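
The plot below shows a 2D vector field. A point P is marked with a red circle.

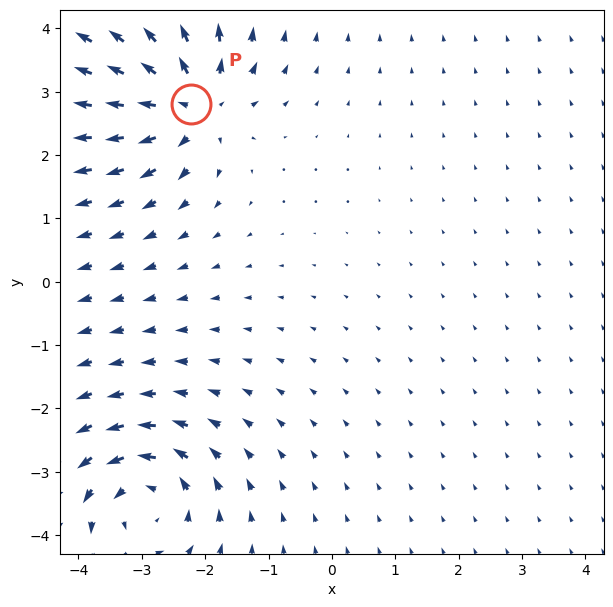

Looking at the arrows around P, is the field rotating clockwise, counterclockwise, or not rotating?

Near P at (-2.2, 2.8) the arrows show no circulation. The curl there is ≈0.

not rotating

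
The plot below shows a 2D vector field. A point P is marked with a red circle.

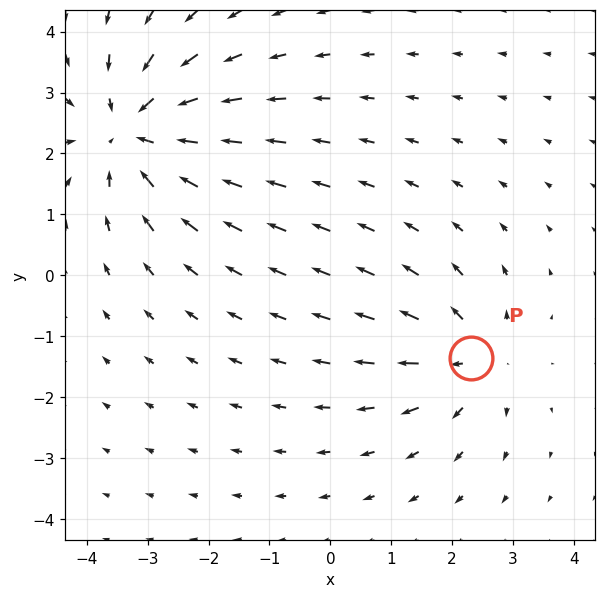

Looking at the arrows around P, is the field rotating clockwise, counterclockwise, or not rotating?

Near P at (2.3, -1.4) the arrows show no circulation. The curl there is ≈0.

not rotating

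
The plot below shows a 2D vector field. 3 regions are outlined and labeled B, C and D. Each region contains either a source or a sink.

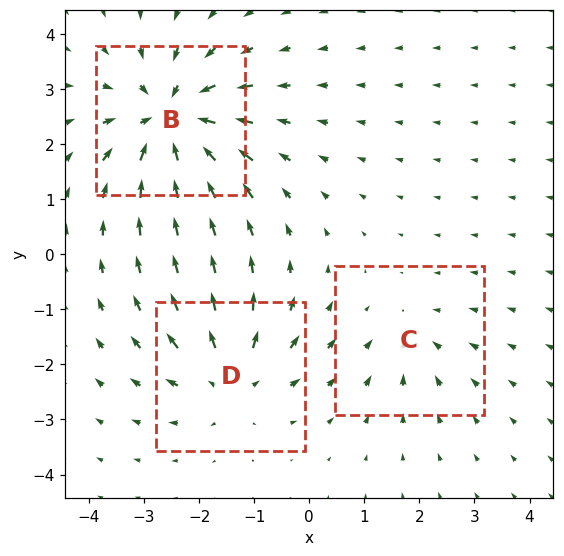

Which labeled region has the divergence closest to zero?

C

Divergence at each region's feature centre — B: about -5, C: about -2, D: about +3. Region C is closest to zero.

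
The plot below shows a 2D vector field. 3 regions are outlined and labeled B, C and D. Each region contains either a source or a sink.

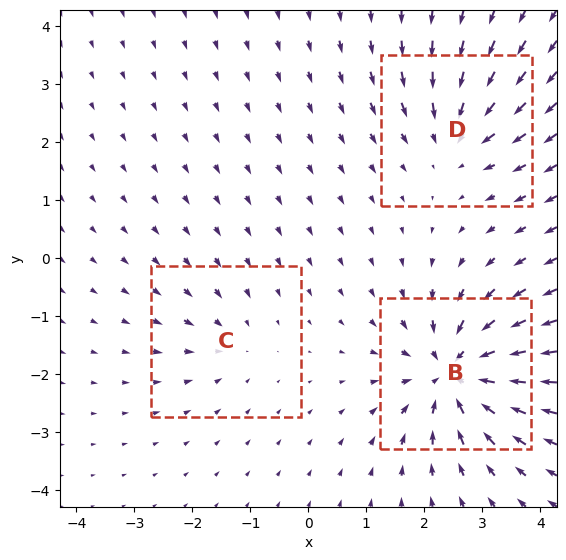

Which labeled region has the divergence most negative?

Divergence at each region's feature centre — B: about -6, C: about -2, D: about -4. Region B is most negative.

B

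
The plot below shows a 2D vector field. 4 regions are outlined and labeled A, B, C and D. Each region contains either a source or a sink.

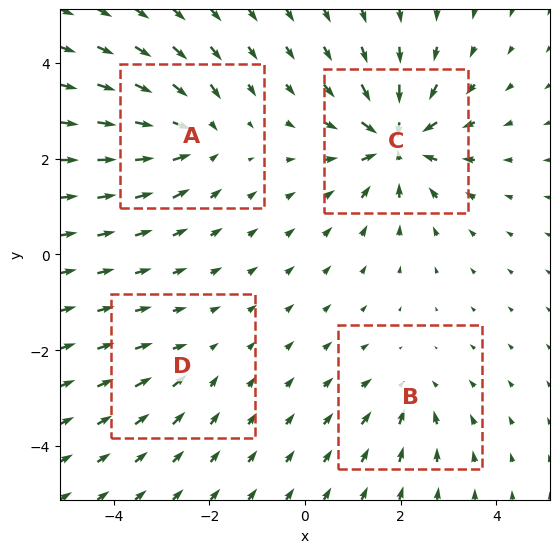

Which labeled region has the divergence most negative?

C

Divergence at each region's feature centre — A: about -5, B: about -4, C: about -8, D: about -2. Region C is most negative.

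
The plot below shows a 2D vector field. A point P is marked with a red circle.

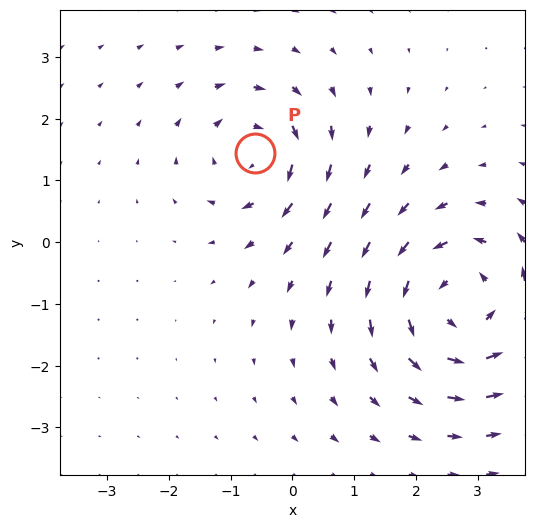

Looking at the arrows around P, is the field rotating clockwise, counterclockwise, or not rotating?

Near P at (-0.6, 1.4) the arrows circulate clockwise. The curl (z-component) there is about -4; negative curl means clockwise rotation.

clockwise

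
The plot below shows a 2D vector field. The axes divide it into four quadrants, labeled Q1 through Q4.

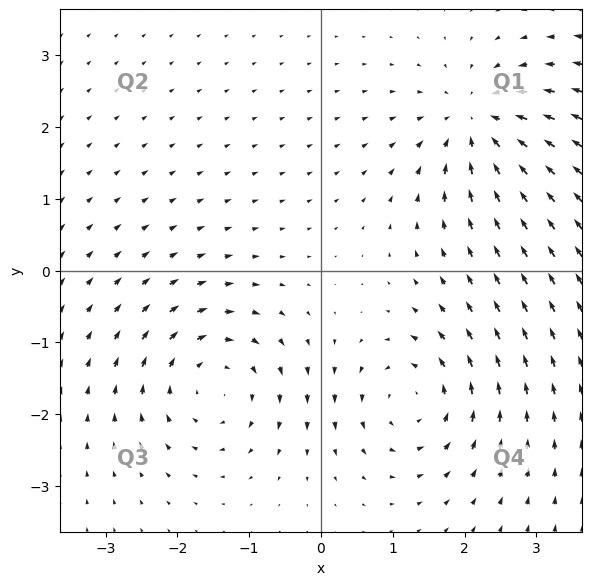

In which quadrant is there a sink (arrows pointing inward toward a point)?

Q1

The sink sits at approximately (2.2, 2.1), which lies in quadrant Q1. The divergence there is about -6, negative as expected for a sink.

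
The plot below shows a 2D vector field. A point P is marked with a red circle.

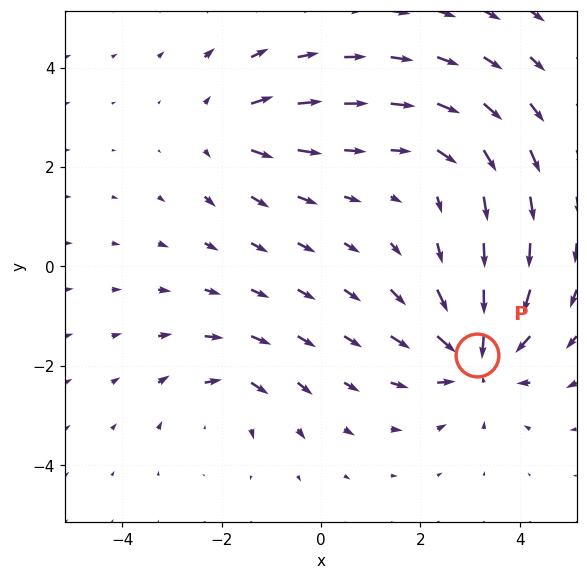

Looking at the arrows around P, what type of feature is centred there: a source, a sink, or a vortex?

sink

At P (3.1, -1.8) the arrows converge inward. Divergence about -5, curl ≈0 — negative divergence with near-zero curl is a sink.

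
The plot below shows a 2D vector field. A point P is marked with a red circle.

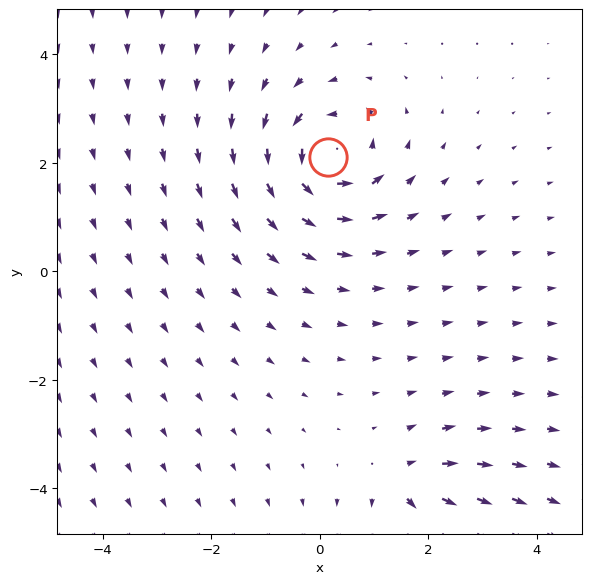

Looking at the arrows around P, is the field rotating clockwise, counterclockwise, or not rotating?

counterclockwise

Near P at (0.1, 2.1) the arrows circulate counterclockwise. The curl (z-component) there is about +5; positive curl means counterclockwise rotation.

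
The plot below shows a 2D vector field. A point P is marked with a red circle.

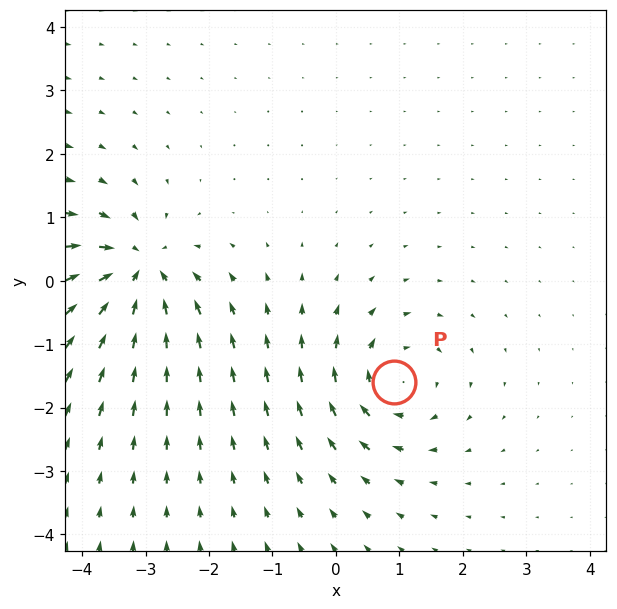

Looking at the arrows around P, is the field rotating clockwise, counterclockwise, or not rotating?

Near P at (0.9, -1.6) the arrows circulate clockwise. The curl (z-component) there is about -4; negative curl means clockwise rotation.

clockwise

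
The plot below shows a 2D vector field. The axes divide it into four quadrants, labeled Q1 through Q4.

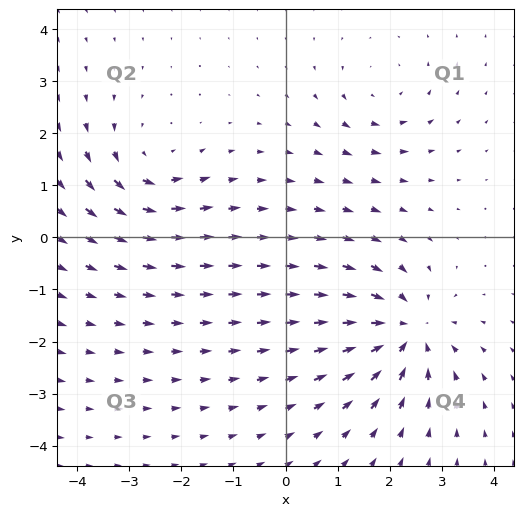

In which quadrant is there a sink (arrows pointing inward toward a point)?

Q4

The sink sits at approximately (2.3, -1.8), which lies in quadrant Q4. The divergence there is about -5, negative as expected for a sink.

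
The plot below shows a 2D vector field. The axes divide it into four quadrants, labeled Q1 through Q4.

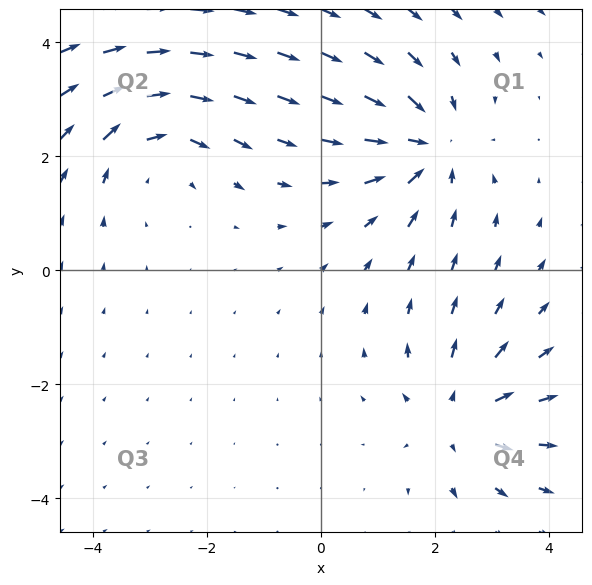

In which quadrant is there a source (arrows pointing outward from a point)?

Q4

The source sits at approximately (2.4, -2.6), which lies in quadrant Q4. The divergence there is about +4, positive as expected for a source.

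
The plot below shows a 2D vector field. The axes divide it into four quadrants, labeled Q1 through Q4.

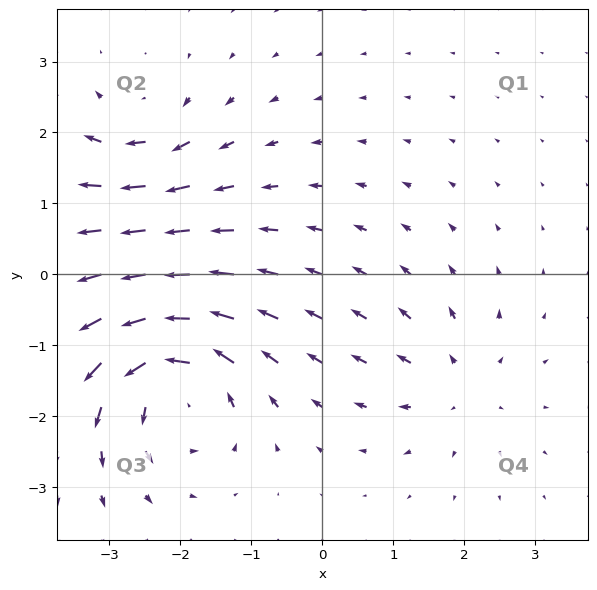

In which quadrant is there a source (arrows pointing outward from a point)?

Q4

The source sits at approximately (1.9, -1.5), which lies in quadrant Q4. The divergence there is about +3, positive as expected for a source.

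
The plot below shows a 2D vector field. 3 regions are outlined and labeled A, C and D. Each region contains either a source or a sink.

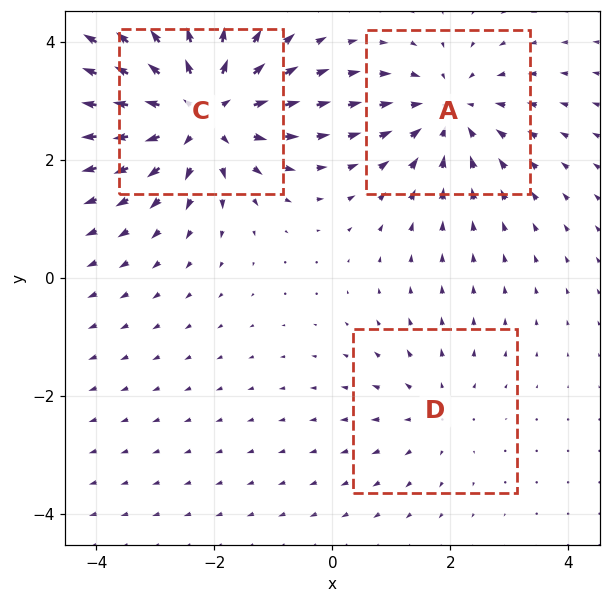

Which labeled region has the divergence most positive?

Divergence at each region's feature centre — A: about -3, C: about +5, D: about +2. Region C is most positive.

C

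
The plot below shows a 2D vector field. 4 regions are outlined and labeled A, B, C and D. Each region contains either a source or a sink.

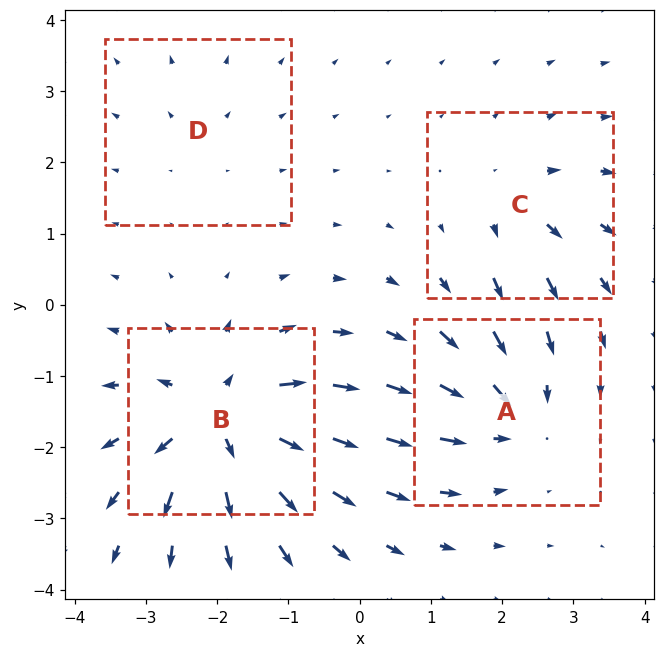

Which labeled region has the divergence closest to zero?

D

Divergence at each region's feature centre — A: about -5, B: about +8, C: about +4, D: about +2. Region D is closest to zero.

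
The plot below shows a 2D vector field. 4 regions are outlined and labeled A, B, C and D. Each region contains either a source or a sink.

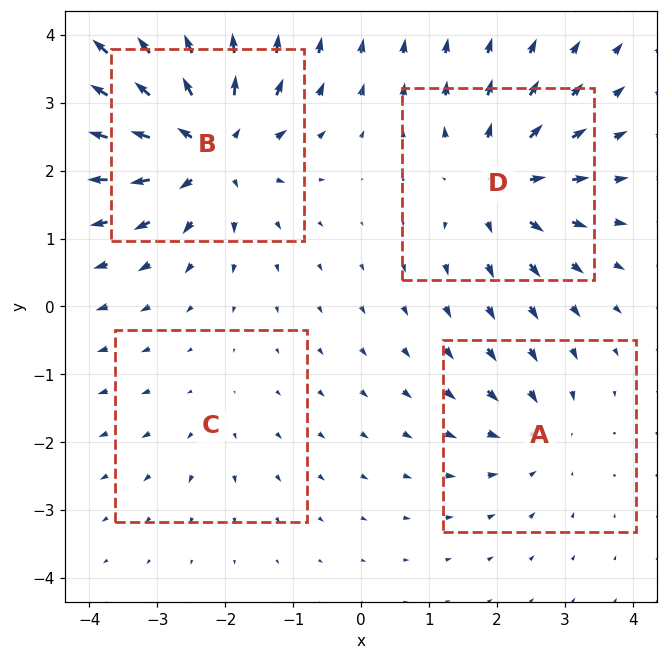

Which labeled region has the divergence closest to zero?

Divergence at each region's feature centre — A: about -4, B: about +8, C: about +2, D: about +5. Region C is closest to zero.

C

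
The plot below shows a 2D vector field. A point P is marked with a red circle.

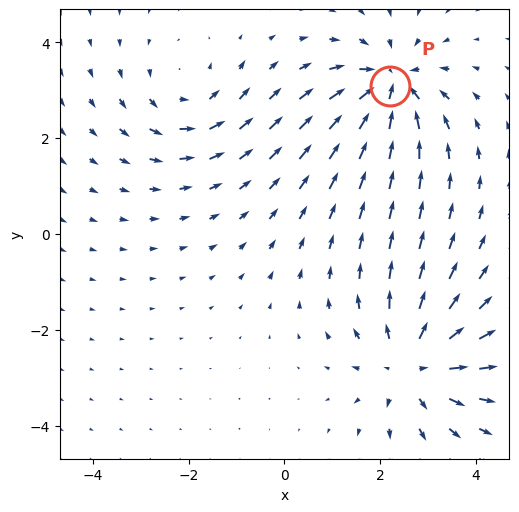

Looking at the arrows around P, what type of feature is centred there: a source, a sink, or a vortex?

At P (2.2, 3.1) the arrows converge inward. Divergence about -4, curl ≈0 — negative divergence with near-zero curl is a sink.

sink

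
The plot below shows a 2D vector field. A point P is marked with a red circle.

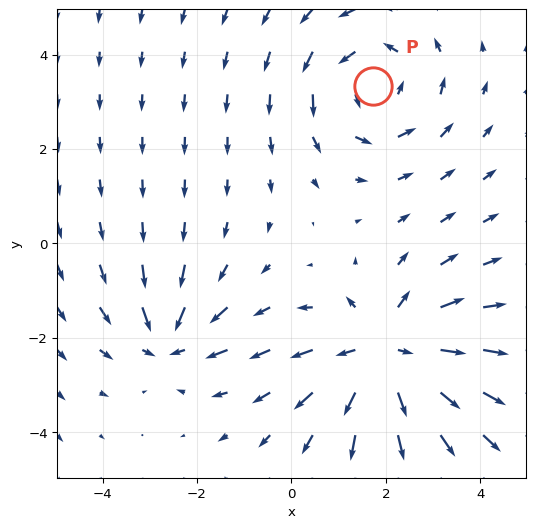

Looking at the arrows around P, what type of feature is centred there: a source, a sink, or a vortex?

vortex

At P (1.7, 3.3) the arrows circulate counterclockwise. Divergence ≈0, curl about +3 — near-zero divergence with nonzero curl is a vortex.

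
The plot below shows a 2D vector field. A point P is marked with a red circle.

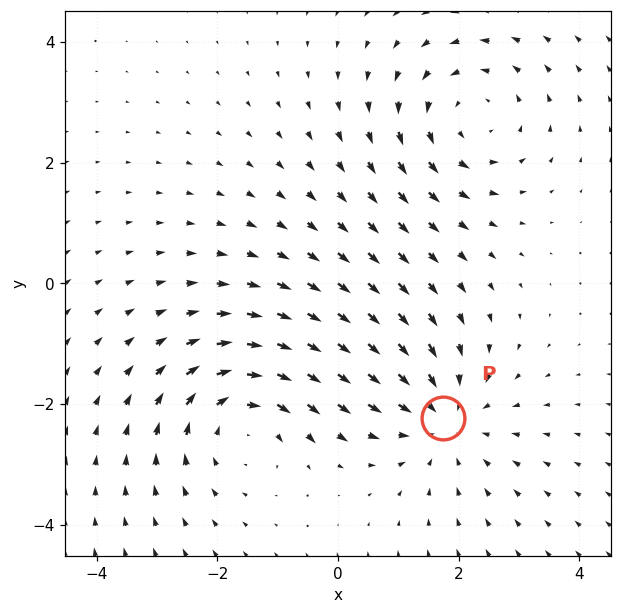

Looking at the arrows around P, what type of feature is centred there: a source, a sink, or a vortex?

sink

At P (1.7, -2.2) the arrows converge inward. Divergence about -2, curl ≈0 — negative divergence with near-zero curl is a sink.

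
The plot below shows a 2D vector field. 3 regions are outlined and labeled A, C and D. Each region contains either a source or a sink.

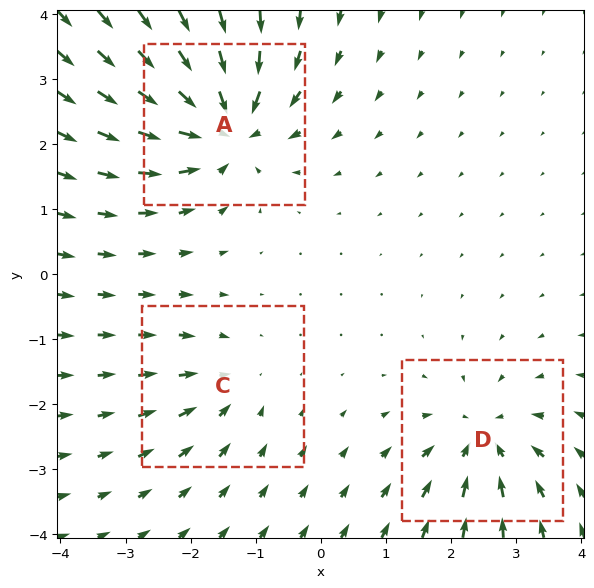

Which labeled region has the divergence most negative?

A

Divergence at each region's feature centre — A: about -6, C: about -3, D: about -4. Region A is most negative.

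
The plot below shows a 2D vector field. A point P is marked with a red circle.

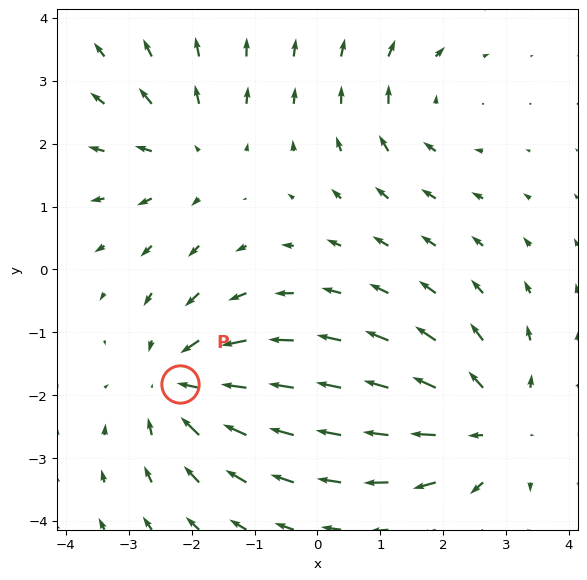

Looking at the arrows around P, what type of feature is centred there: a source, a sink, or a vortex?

sink

At P (-2.2, -1.8) the arrows converge inward. Divergence about -4, curl ≈0 — negative divergence with near-zero curl is a sink.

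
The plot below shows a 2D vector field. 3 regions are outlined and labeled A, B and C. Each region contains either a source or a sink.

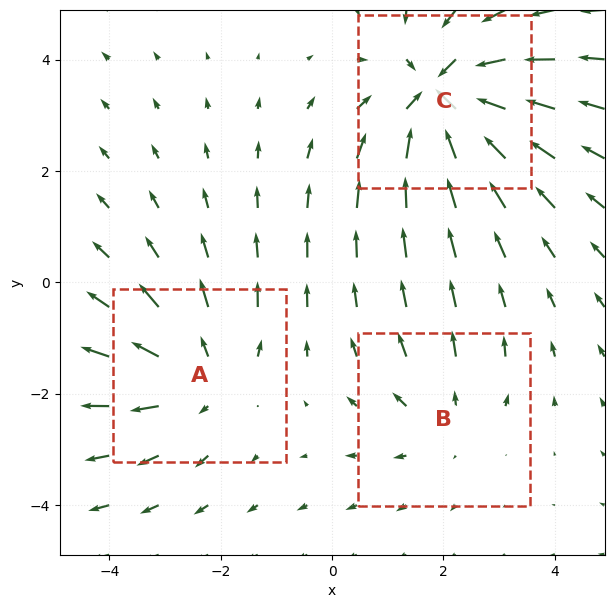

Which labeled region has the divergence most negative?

Divergence at each region's feature centre — A: about +3, B: about +2, C: about -4. Region C is most negative.

C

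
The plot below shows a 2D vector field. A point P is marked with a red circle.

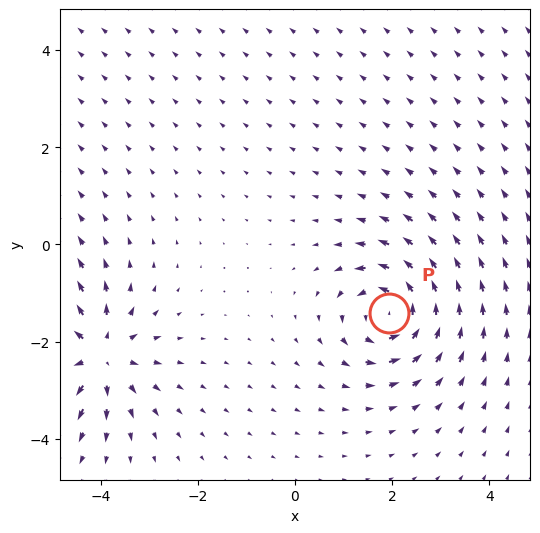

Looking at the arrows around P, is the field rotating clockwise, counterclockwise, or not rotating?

Near P at (1.9, -1.4) the arrows circulate counterclockwise. The curl (z-component) there is about +6; positive curl means counterclockwise rotation.

counterclockwise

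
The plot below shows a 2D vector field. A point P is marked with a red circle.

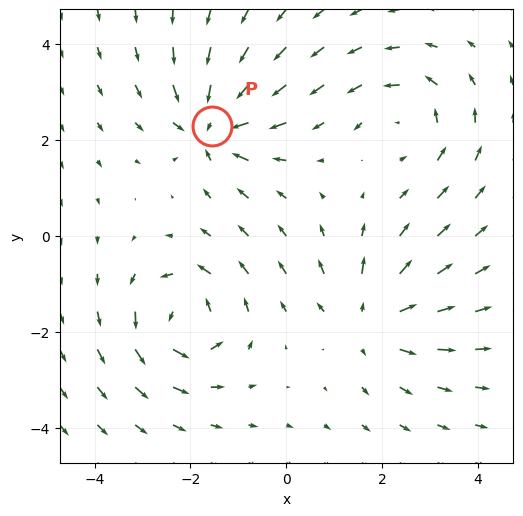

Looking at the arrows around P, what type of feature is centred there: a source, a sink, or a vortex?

At P (-1.5, 2.3) the arrows converge inward. Divergence about -6, curl ≈0 — negative divergence with near-zero curl is a sink.

sink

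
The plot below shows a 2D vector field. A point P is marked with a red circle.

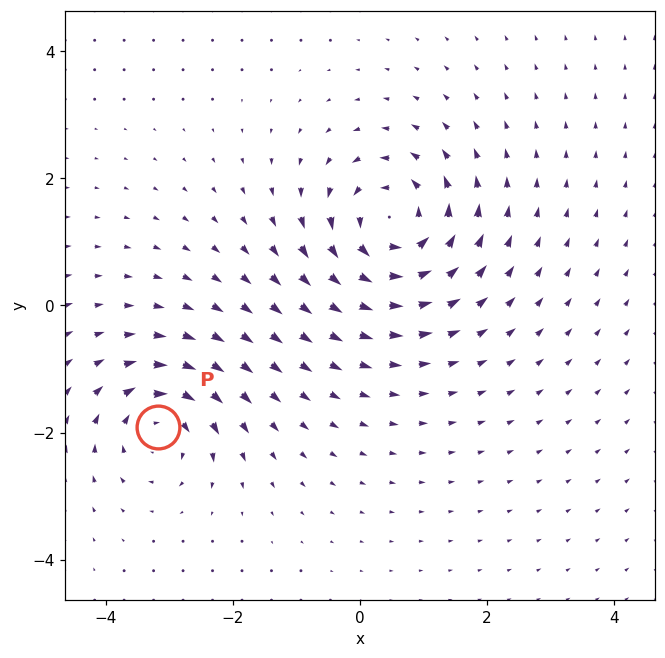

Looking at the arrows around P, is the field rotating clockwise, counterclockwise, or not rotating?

Near P at (-3.2, -1.9) the arrows circulate clockwise. The curl (z-component) there is about -4; negative curl means clockwise rotation.

clockwise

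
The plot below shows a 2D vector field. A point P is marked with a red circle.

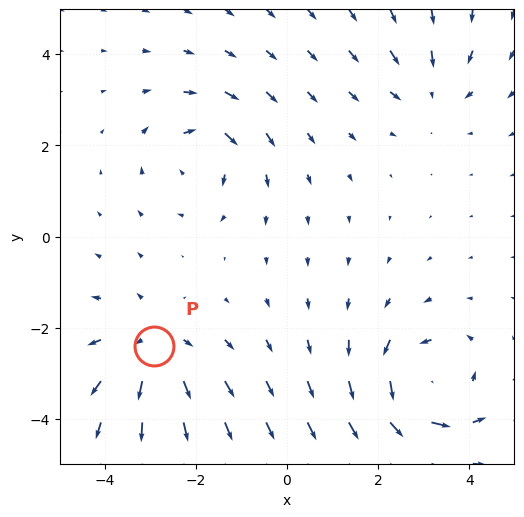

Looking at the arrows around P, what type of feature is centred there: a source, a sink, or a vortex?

source

At P (-2.9, -2.4) the arrows spread outward. Divergence about +3, curl ≈0 — positive divergence with near-zero curl is a source.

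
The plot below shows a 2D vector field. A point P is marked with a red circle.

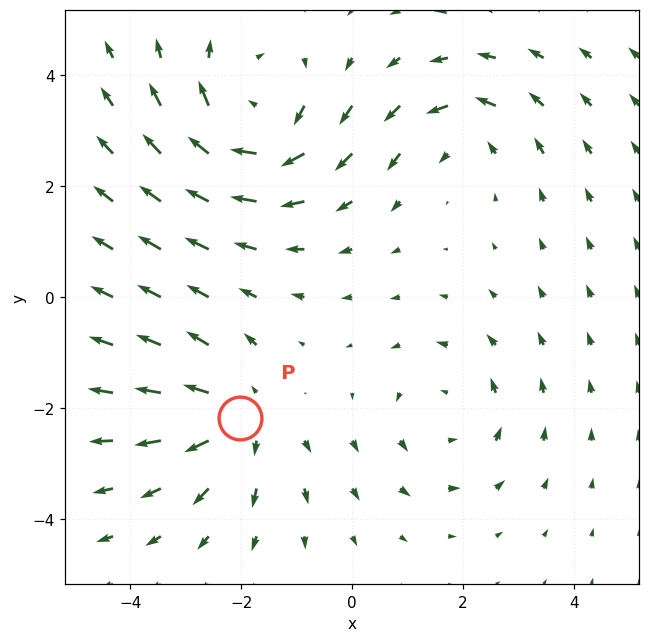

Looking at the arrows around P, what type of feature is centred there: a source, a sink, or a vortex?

source

At P (-2.0, -2.2) the arrows spread outward. Divergence about +4, curl ≈0 — positive divergence with near-zero curl is a source.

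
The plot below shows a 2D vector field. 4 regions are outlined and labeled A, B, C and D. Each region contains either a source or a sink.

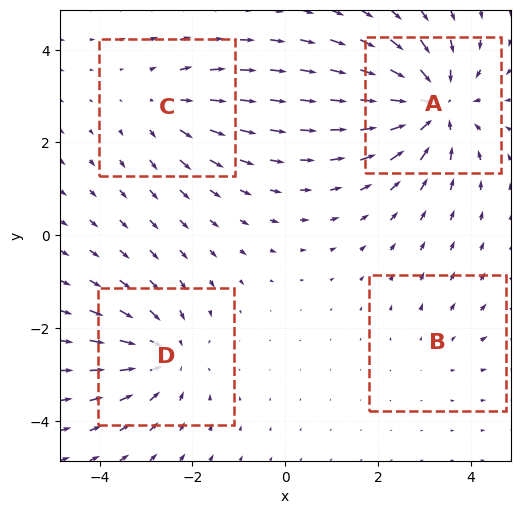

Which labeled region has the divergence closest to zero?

B

Divergence at each region's feature centre — A: about -6, B: about +2, C: about +3, D: about -4. Region B is closest to zero.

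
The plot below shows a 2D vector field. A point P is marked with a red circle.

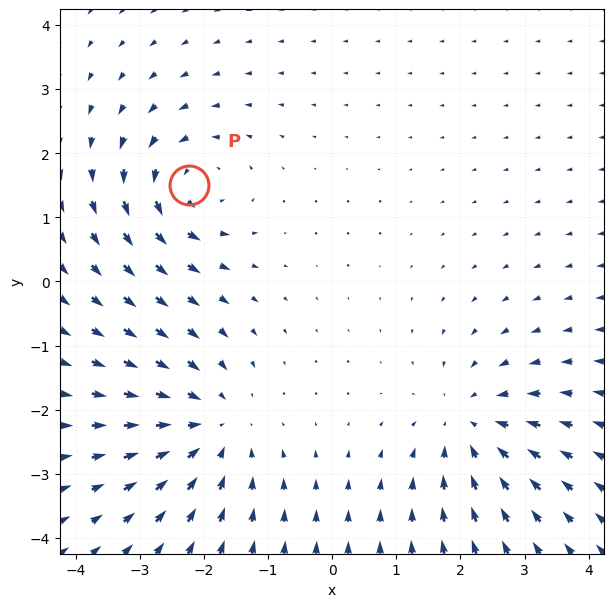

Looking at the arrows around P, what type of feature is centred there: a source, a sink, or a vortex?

At P (-2.2, 1.5) the arrows circulate counterclockwise. Divergence ≈0, curl about +4 — near-zero divergence with nonzero curl is a vortex.

vortex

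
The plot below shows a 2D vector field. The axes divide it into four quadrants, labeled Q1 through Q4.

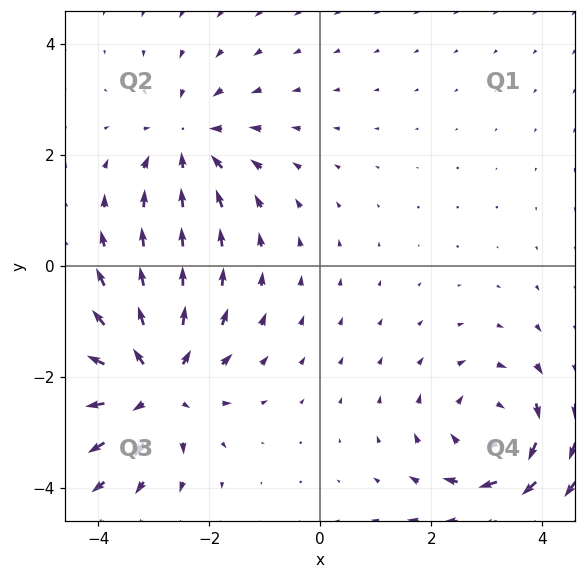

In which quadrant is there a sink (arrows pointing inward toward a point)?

Q2

The sink sits at approximately (-2.4, 2.2), which lies in quadrant Q2. The divergence there is about -3, negative as expected for a sink.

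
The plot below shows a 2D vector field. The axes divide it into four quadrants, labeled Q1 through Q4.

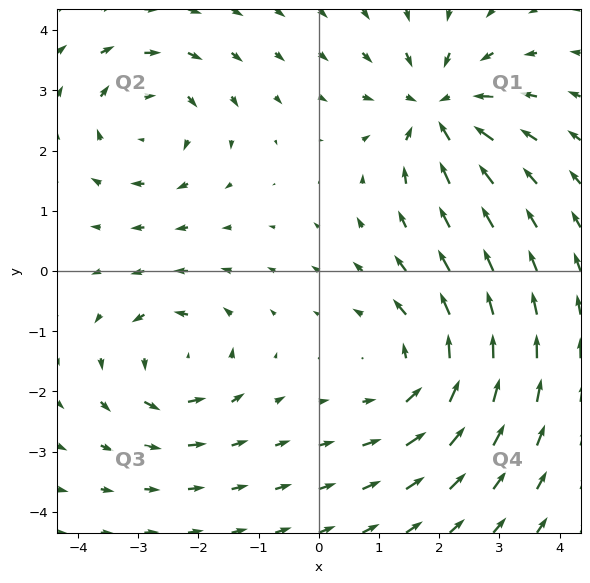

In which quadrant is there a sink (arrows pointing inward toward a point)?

The sink sits at approximately (2.0, 2.7), which lies in quadrant Q1. The divergence there is about -5, negative as expected for a sink.

Q1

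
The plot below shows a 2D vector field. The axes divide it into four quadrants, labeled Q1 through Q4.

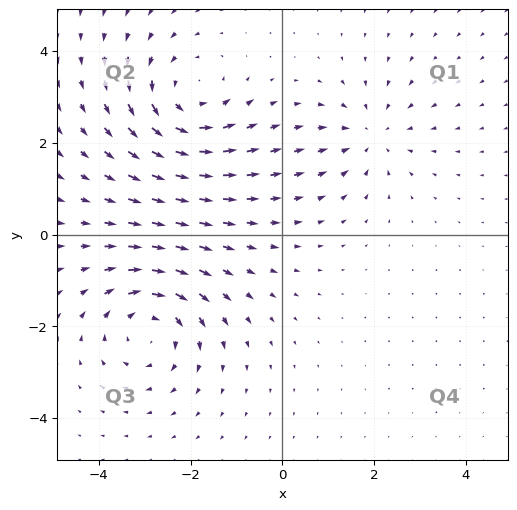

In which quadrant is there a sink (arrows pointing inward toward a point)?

Q1

The sink sits at approximately (1.9, 2.2), which lies in quadrant Q1. The divergence there is about -3, negative as expected for a sink.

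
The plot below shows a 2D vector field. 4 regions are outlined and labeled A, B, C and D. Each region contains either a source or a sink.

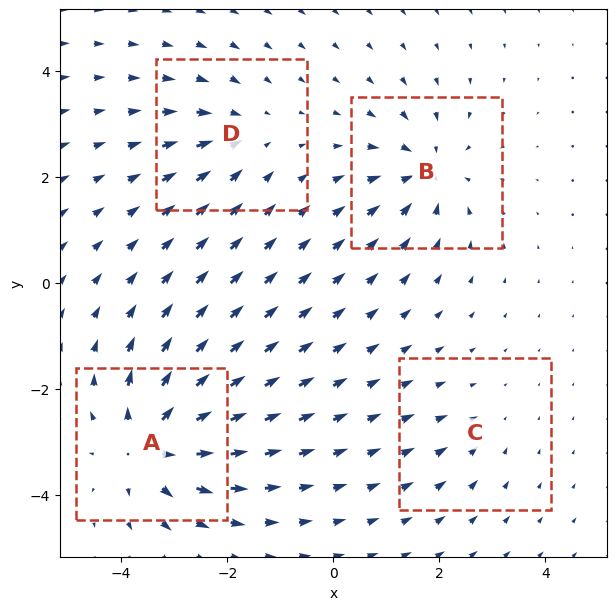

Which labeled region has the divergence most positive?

Divergence at each region's feature centre — A: about +7, B: about -5, C: about -2, D: about -4. Region A is most positive.

A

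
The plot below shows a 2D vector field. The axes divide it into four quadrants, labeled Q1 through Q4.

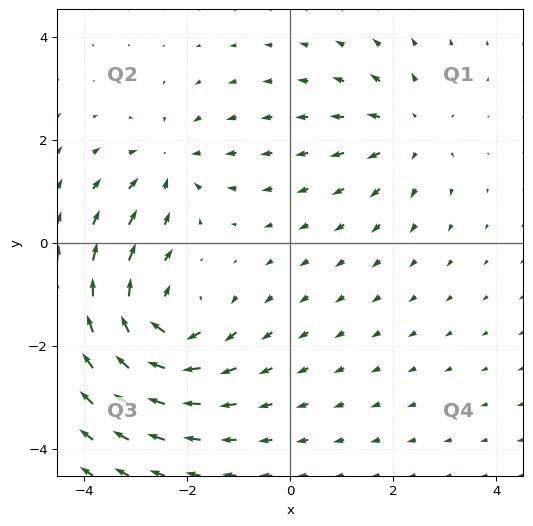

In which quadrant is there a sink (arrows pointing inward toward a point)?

Q2

The sink sits at approximately (-2.3, 1.5), which lies in quadrant Q2. The divergence there is about -3, negative as expected for a sink.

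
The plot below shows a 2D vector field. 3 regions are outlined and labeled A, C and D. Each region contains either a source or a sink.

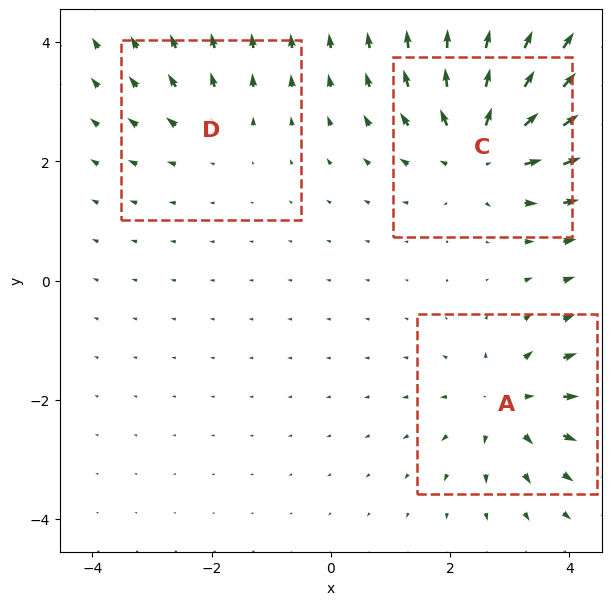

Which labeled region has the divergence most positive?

Divergence at each region's feature centre — A: about +3, C: about +5, D: about +2. Region C is most positive.

C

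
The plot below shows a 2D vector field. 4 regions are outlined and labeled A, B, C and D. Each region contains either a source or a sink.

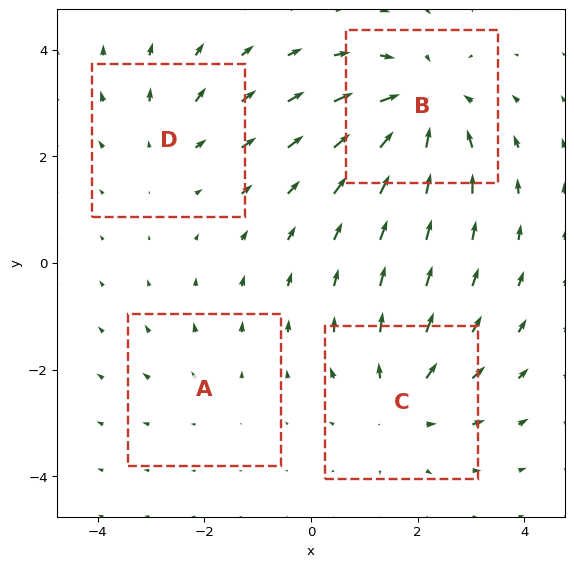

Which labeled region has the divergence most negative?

B

Divergence at each region's feature centre — A: about +2, B: about -6, C: about +4, D: about +3. Region B is most negative.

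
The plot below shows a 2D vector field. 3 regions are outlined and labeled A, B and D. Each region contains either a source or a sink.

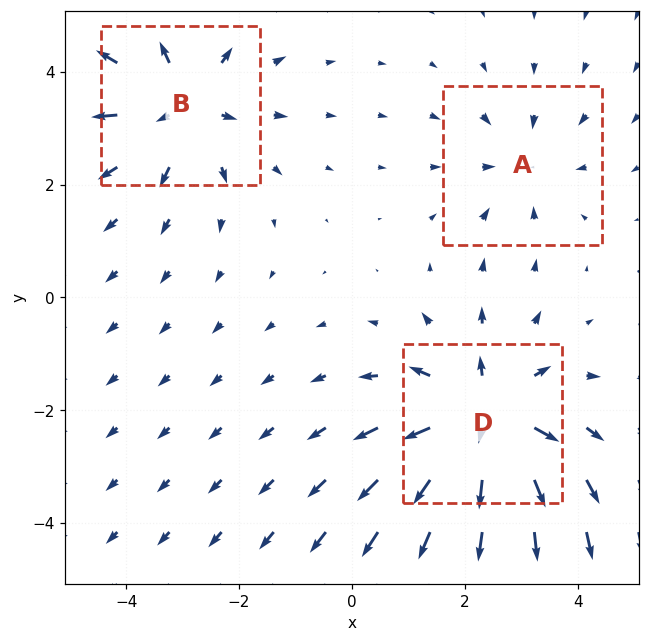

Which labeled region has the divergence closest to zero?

A

Divergence at each region's feature centre — A: about -2, B: about +4, D: about +5. Region A is closest to zero.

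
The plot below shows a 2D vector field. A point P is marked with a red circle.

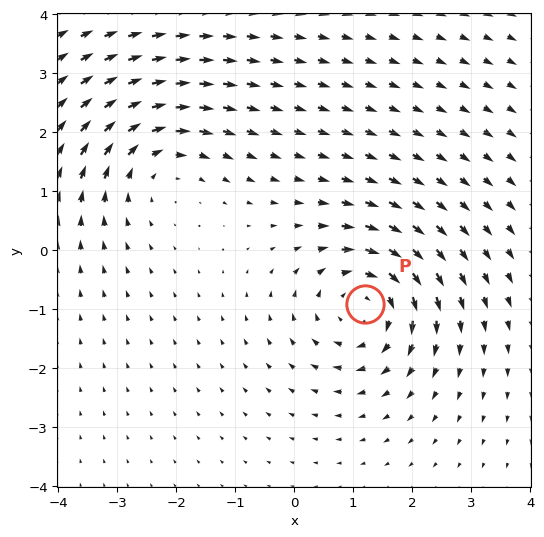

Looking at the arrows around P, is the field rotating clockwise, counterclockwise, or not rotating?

clockwise

Near P at (1.2, -0.9) the arrows circulate clockwise. The curl (z-component) there is about -5; negative curl means clockwise rotation.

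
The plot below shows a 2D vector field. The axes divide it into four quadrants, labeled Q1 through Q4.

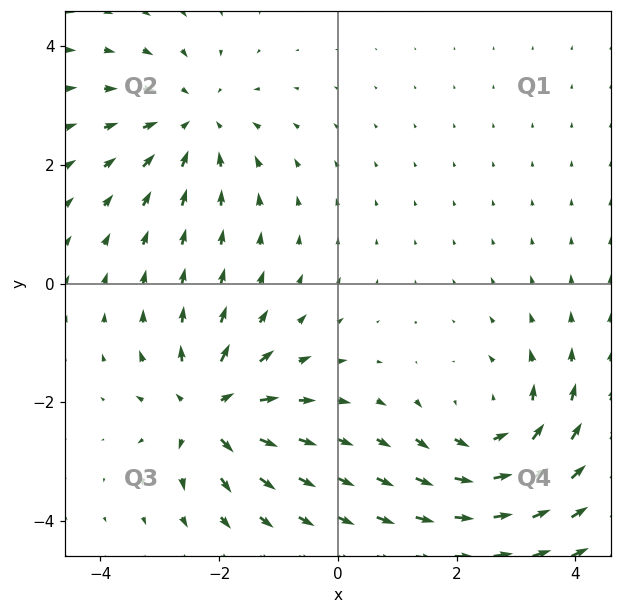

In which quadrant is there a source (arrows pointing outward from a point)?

Q3

The source sits at approximately (-2.2, -2.1), which lies in quadrant Q3. The divergence there is about +4, positive as expected for a source.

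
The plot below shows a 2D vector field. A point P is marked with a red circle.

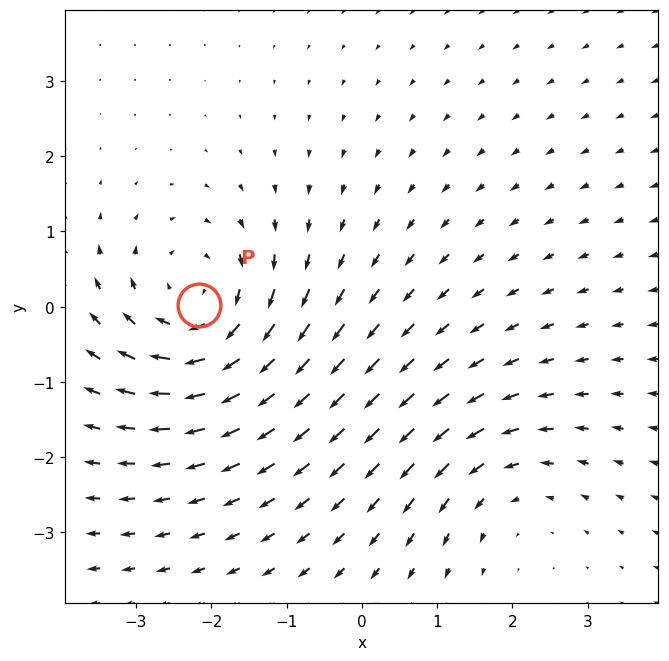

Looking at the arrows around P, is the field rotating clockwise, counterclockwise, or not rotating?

Near P at (-2.2, 0.0) the arrows circulate clockwise. The curl (z-component) there is about -5; negative curl means clockwise rotation.

clockwise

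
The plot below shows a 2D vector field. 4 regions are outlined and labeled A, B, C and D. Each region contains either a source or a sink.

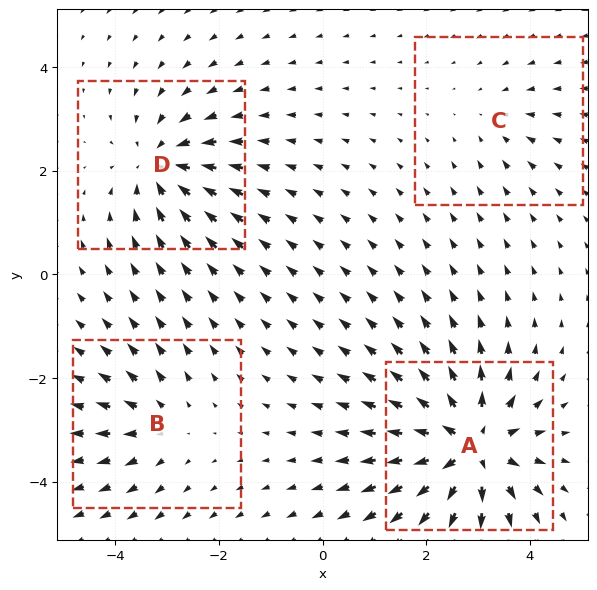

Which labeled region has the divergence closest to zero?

Divergence at each region's feature centre — A: about +8, B: about +4, C: about -2, D: about -5. Region C is closest to zero.

C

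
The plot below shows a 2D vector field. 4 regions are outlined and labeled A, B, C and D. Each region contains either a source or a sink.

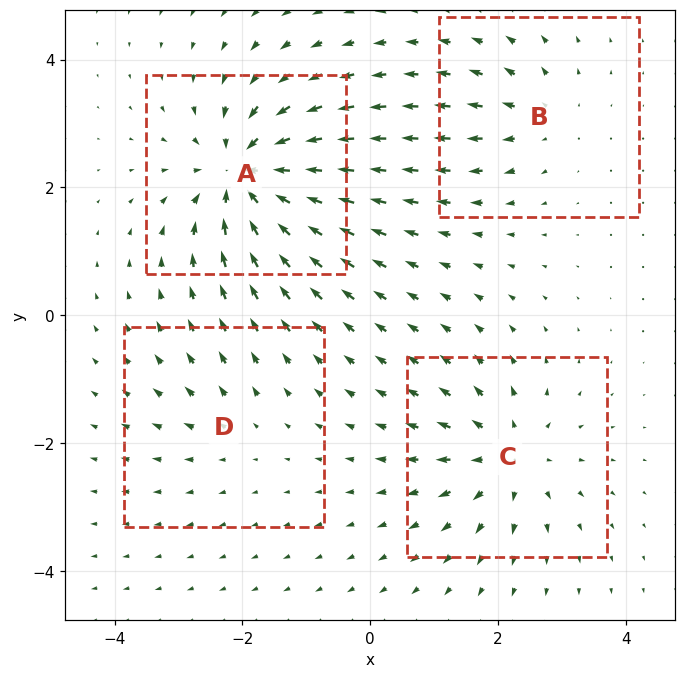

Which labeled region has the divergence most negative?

Divergence at each region's feature centre — A: about -8, B: about +4, C: about +5, D: about +2. Region A is most negative.

A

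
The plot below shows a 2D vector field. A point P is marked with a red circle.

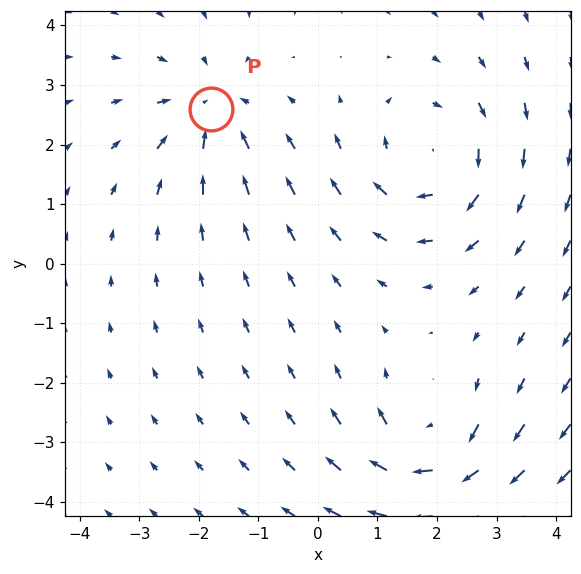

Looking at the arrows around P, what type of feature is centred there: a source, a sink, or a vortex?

At P (-1.8, 2.6) the arrows converge inward. Divergence about -3, curl ≈0 — negative divergence with near-zero curl is a sink.

sink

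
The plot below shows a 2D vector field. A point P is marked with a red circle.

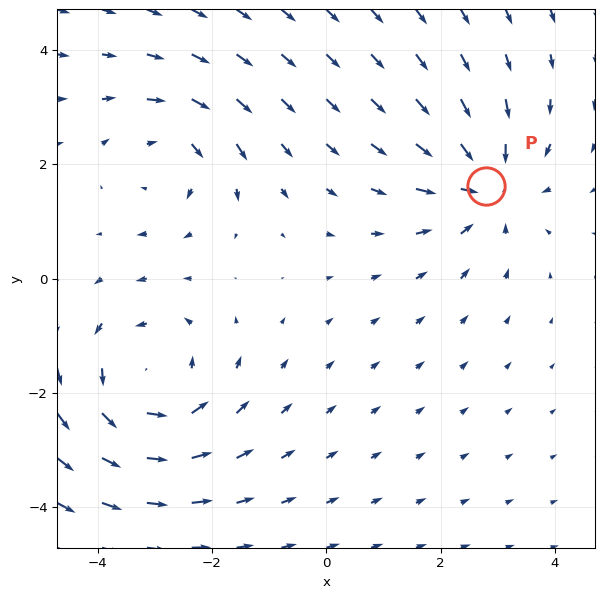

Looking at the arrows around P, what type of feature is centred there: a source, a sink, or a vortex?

sink

At P (2.8, 1.6) the arrows converge inward. Divergence about -3, curl ≈0 — negative divergence with near-zero curl is a sink.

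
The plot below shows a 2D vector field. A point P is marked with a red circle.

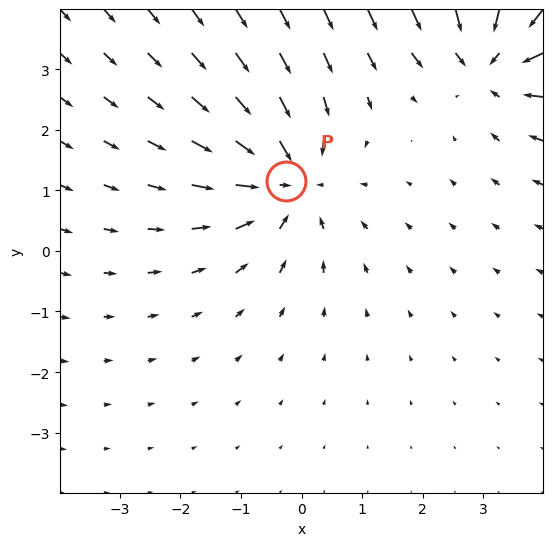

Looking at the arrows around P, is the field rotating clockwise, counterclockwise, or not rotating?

Near P at (-0.3, 1.2) the arrows show no circulation. The curl there is ≈0.

not rotating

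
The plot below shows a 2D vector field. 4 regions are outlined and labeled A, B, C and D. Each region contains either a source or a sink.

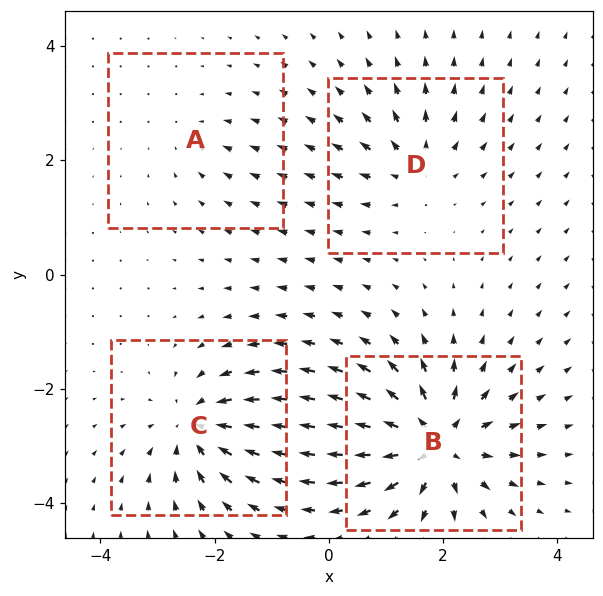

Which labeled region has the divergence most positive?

Divergence at each region's feature centre — A: about -2, B: about +8, C: about -6, D: about +4. Region B is most positive.

B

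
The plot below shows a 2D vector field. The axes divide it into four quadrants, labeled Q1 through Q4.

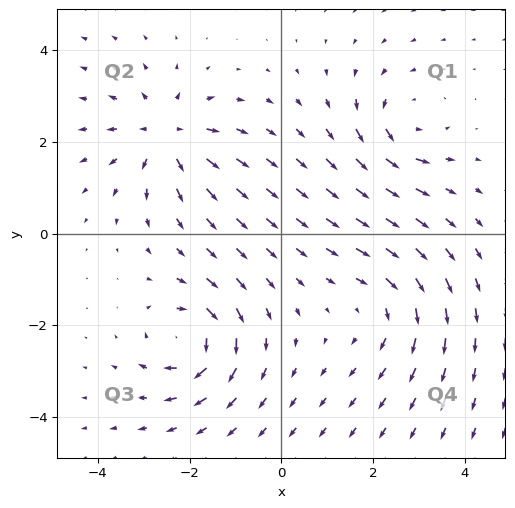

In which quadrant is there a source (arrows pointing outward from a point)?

Q2

The source sits at approximately (-2.5, 2.1), which lies in quadrant Q2. The divergence there is about +4, positive as expected for a source.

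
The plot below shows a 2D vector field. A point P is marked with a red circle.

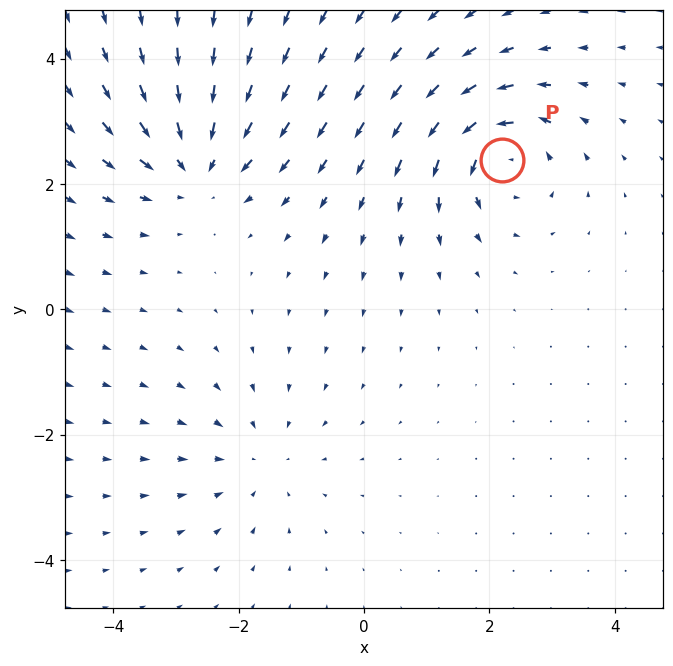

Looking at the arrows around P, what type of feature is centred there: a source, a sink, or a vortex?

vortex

At P (2.2, 2.4) the arrows circulate counterclockwise. Divergence ≈0, curl about +5 — near-zero divergence with nonzero curl is a vortex.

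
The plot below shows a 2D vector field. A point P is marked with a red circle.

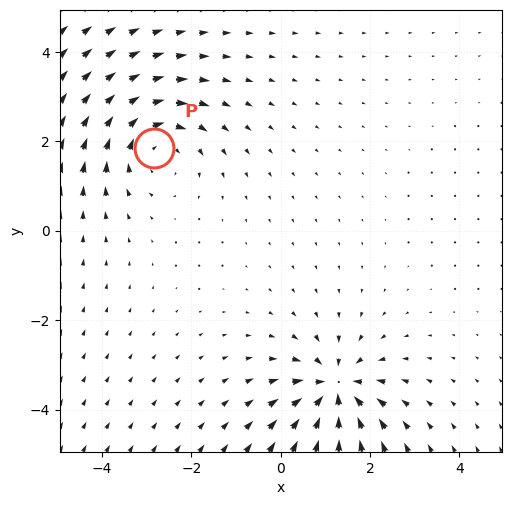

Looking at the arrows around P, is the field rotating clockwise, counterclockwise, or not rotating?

Near P at (-2.8, 1.9) the arrows circulate clockwise. The curl (z-component) there is about -4; negative curl means clockwise rotation.

clockwise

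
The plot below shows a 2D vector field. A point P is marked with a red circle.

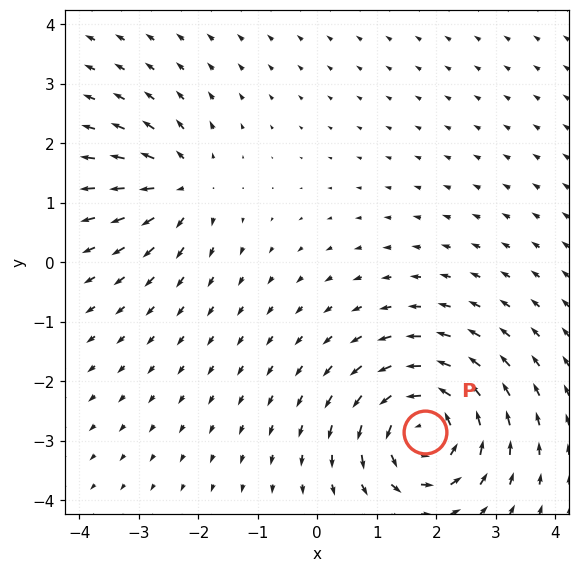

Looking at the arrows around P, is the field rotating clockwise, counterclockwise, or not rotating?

counterclockwise

Near P at (1.8, -2.8) the arrows circulate counterclockwise. The curl (z-component) there is about +6; positive curl means counterclockwise rotation.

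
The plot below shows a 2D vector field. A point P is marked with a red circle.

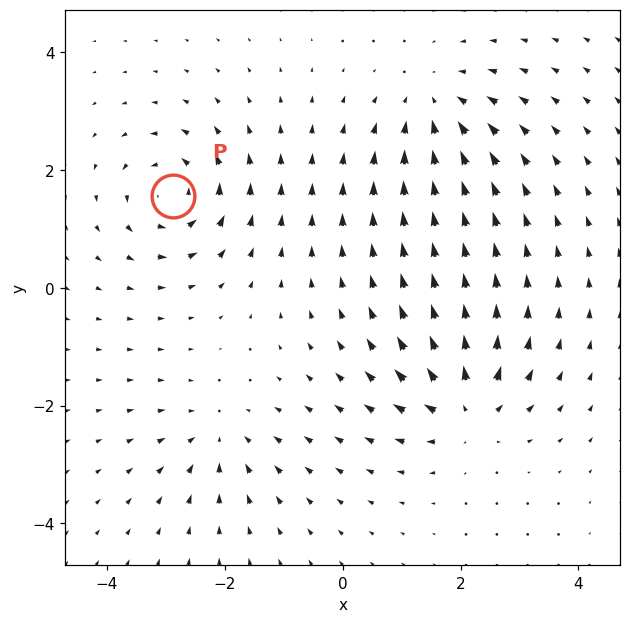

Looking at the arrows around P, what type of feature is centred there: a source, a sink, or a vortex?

vortex

At P (-2.9, 1.6) the arrows circulate counterclockwise. Divergence ≈0, curl about +6 — near-zero divergence with nonzero curl is a vortex.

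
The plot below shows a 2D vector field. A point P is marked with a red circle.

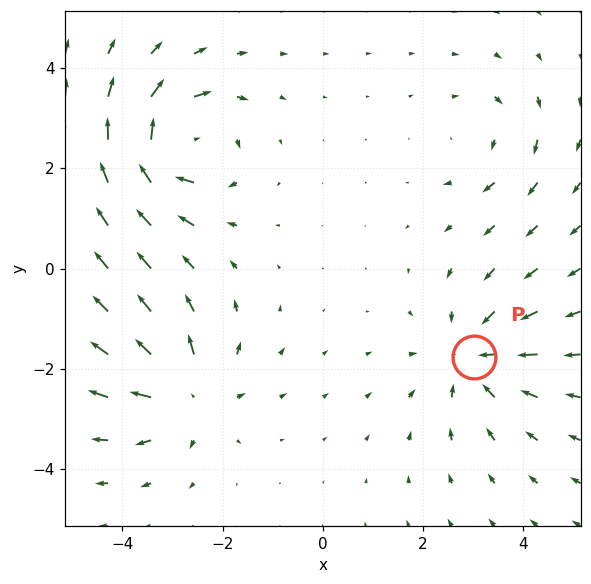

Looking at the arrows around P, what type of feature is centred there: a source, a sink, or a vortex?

At P (3.0, -1.8) the arrows converge inward. Divergence about -4, curl ≈0 — negative divergence with near-zero curl is a sink.

sink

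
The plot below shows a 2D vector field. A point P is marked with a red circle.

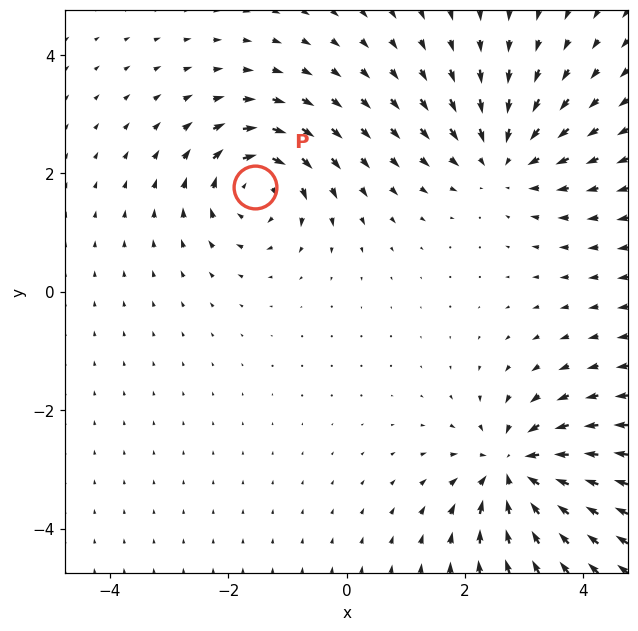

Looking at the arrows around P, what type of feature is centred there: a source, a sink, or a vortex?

vortex

At P (-1.5, 1.8) the arrows circulate clockwise. Divergence ≈0, curl about -6 — near-zero divergence with nonzero curl is a vortex.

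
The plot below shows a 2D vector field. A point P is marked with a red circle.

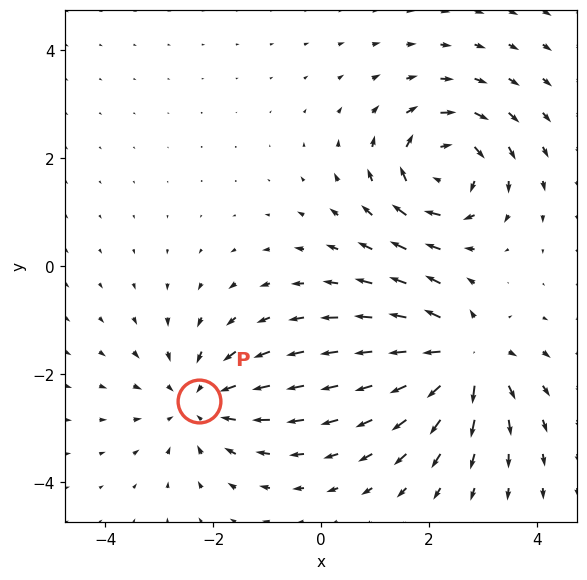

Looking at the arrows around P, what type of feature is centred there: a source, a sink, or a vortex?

At P (-2.3, -2.5) the arrows converge inward. Divergence about -4, curl ≈0 — negative divergence with near-zero curl is a sink.

sink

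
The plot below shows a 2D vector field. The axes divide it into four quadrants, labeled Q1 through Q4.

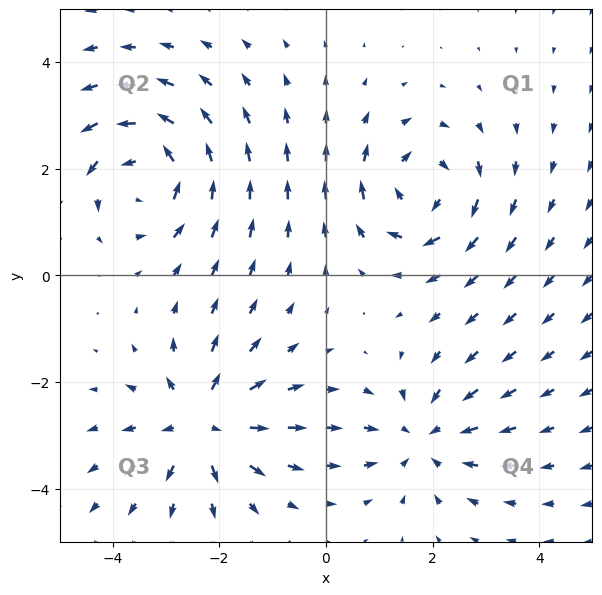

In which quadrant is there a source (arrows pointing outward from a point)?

Q3

The source sits at approximately (-2.3, -2.8), which lies in quadrant Q3. The divergence there is about +4, positive as expected for a source.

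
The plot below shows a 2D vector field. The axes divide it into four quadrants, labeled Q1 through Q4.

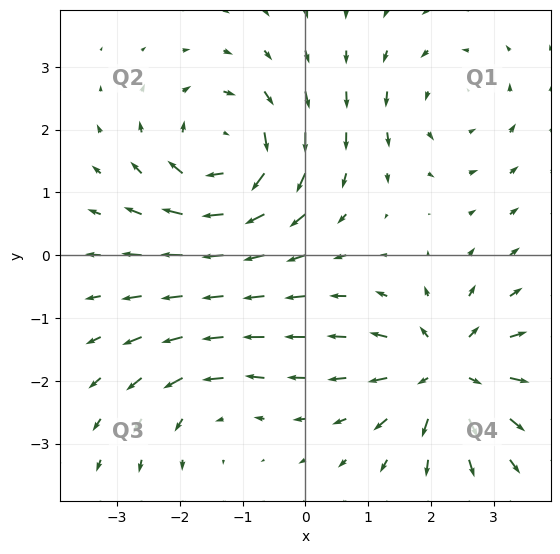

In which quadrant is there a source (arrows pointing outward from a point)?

Q4

The source sits at approximately (2.3, -1.9), which lies in quadrant Q4. The divergence there is about +5, positive as expected for a source.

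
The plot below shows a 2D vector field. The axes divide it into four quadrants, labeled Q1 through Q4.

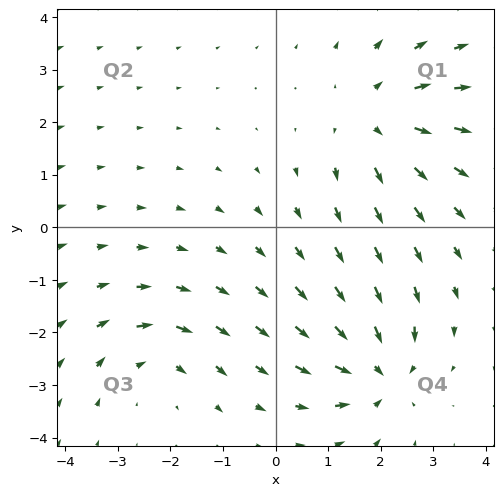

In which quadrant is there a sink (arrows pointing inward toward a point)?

Q4

The sink sits at approximately (2.0, -2.8), which lies in quadrant Q4. The divergence there is about -4, negative as expected for a sink.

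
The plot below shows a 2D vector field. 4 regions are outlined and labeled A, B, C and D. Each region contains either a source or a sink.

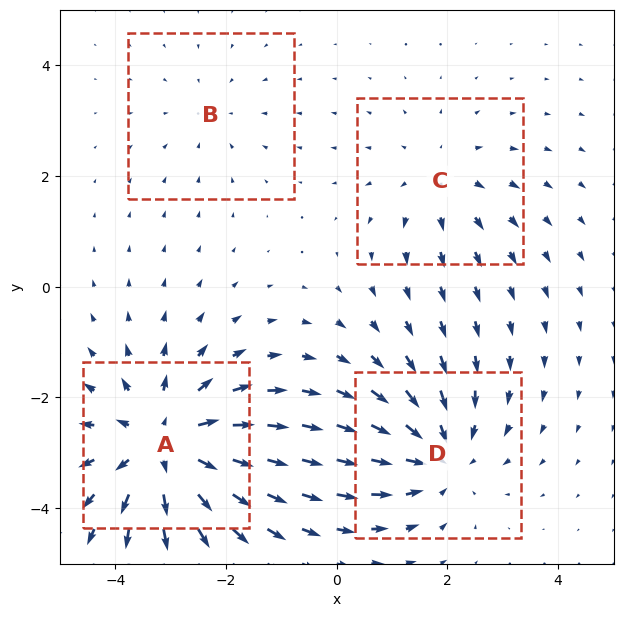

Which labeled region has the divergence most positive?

Divergence at each region's feature centre — A: about +6, B: about -2, C: about +3, D: about -4. Region A is most positive.

A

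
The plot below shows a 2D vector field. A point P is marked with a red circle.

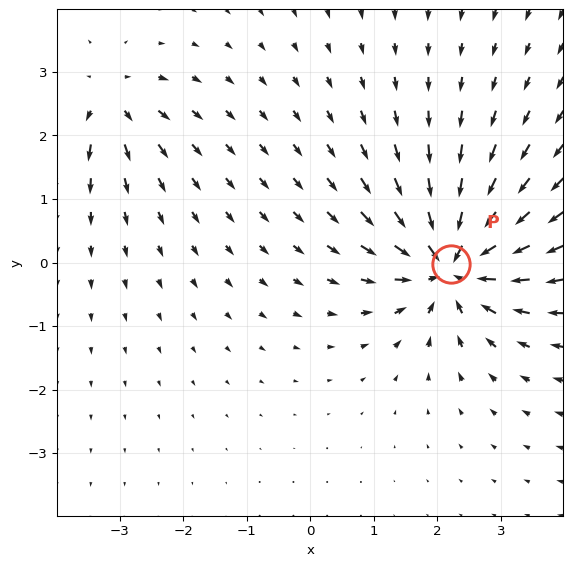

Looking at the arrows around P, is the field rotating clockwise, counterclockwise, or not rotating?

not rotating

Near P at (2.2, -0.0) the arrows show no circulation. The curl there is ≈0.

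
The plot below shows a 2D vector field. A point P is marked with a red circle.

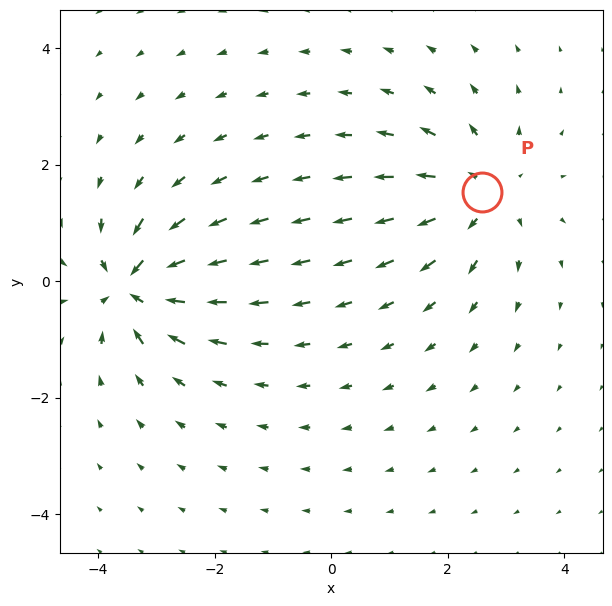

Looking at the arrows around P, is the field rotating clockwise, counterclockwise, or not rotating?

not rotating

Near P at (2.6, 1.5) the arrows show no circulation. The curl there is ≈0.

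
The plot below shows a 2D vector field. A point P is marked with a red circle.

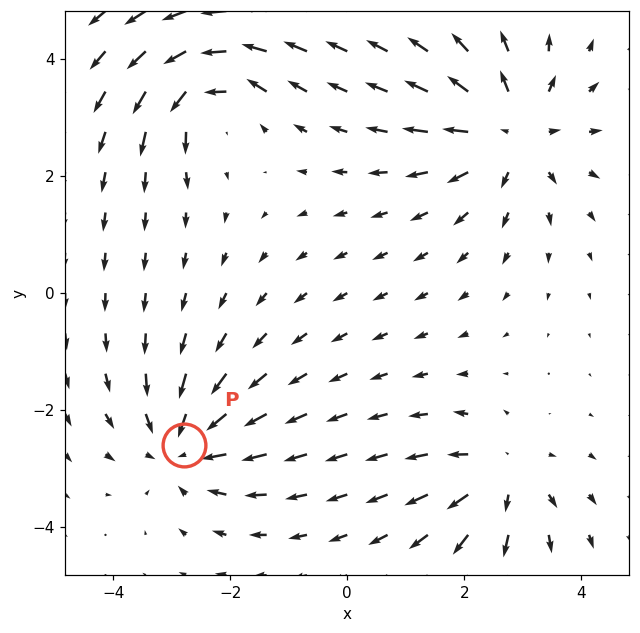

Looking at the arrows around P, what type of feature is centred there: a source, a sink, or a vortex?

At P (-2.8, -2.6) the arrows converge inward. Divergence about -5, curl ≈0 — negative divergence with near-zero curl is a sink.

sink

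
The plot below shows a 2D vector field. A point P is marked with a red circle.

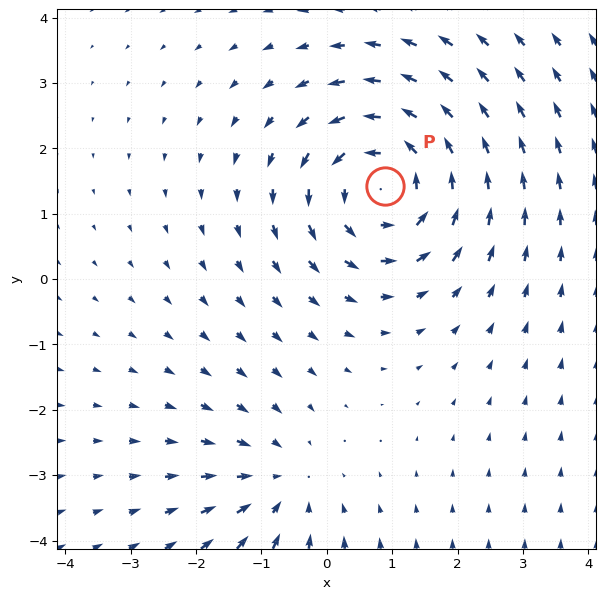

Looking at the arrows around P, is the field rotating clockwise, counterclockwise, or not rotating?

counterclockwise

Near P at (0.9, 1.4) the arrows circulate counterclockwise. The curl (z-component) there is about +4; positive curl means counterclockwise rotation.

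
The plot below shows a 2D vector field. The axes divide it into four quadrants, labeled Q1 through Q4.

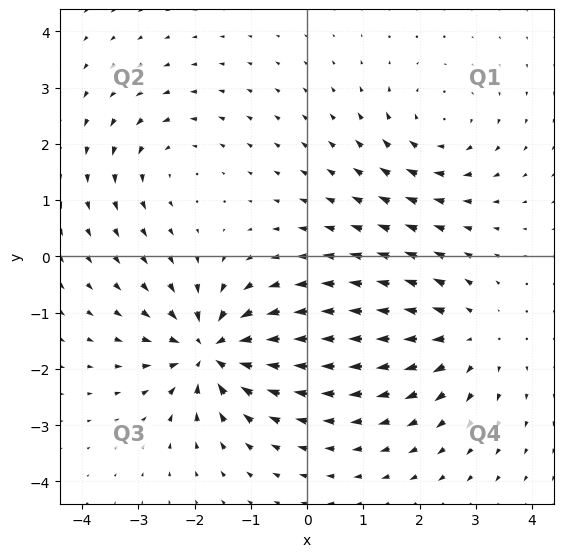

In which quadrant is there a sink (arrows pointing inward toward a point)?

The sink sits at approximately (-1.7, -1.7), which lies in quadrant Q3. The divergence there is about -7, negative as expected for a sink.

Q3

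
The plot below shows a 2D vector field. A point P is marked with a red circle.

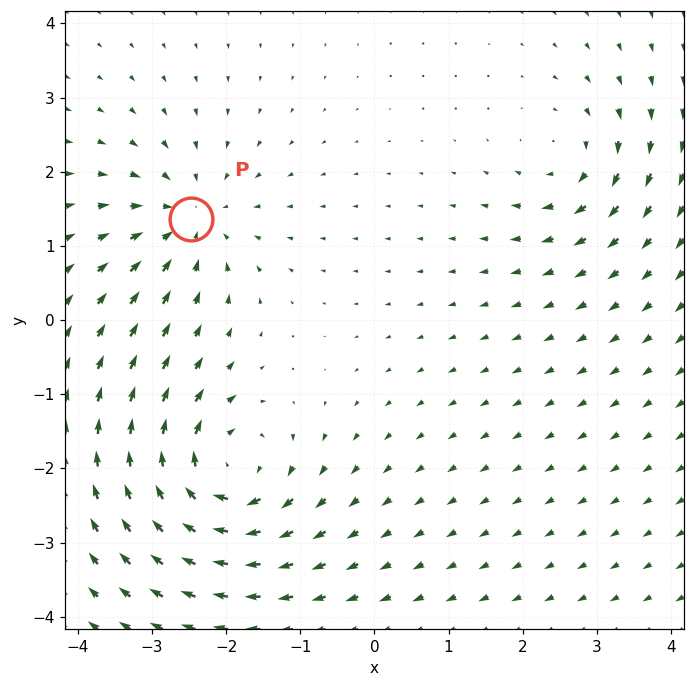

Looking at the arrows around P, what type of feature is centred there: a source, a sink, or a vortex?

At P (-2.5, 1.4) the arrows converge inward. Divergence about -4, curl ≈0 — negative divergence with near-zero curl is a sink.

sink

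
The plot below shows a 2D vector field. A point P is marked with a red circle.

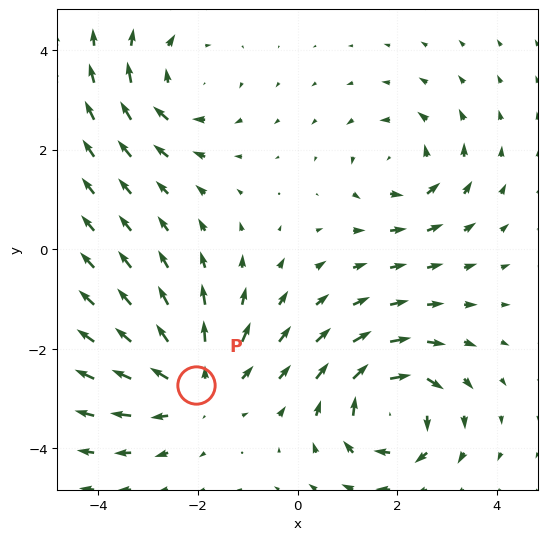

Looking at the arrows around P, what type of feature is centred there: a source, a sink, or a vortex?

source

At P (-2.0, -2.7) the arrows spread outward. Divergence about +4, curl ≈0 — positive divergence with near-zero curl is a source.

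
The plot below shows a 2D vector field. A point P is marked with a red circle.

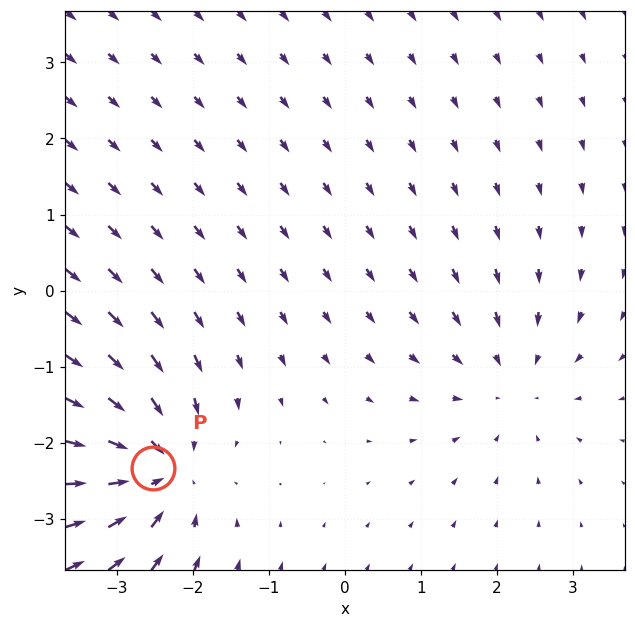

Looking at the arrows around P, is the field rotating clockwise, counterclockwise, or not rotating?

Near P at (-2.5, -2.3) the arrows show no circulation. The curl there is ≈0.

not rotating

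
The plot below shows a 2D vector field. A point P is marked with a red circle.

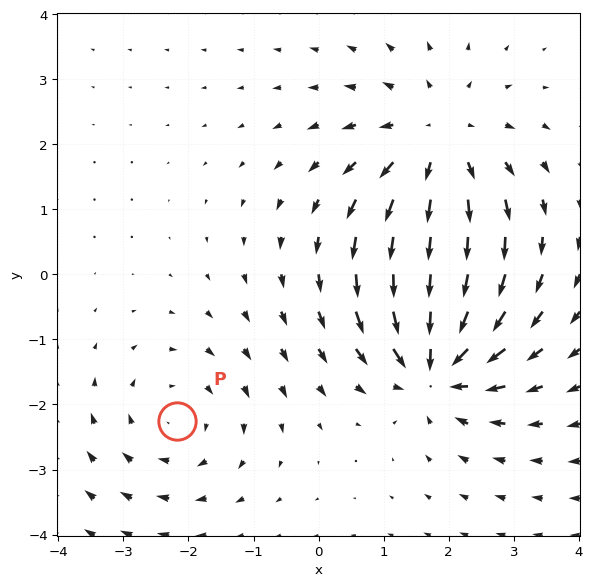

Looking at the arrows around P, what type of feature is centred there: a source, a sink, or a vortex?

vortex

At P (-2.2, -2.2) the arrows circulate clockwise. Divergence ≈0, curl about -3 — near-zero divergence with nonzero curl is a vortex.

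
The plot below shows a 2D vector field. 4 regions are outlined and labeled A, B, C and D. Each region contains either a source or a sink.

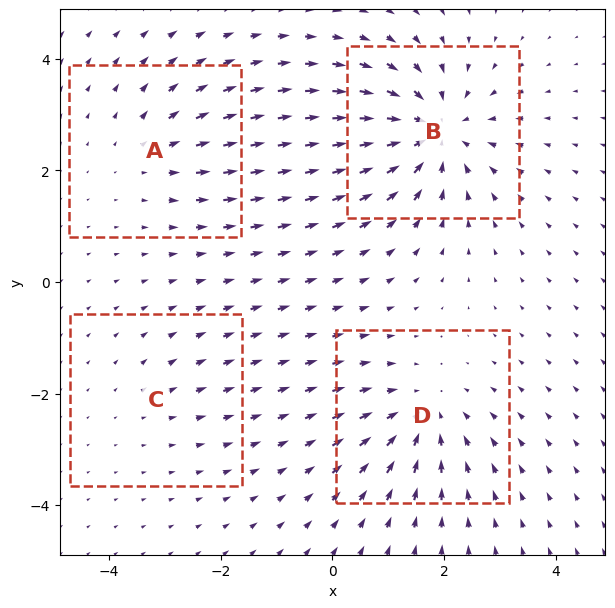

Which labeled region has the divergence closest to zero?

Divergence at each region's feature centre — A: about +3, B: about -7, C: about +2, D: about -5. Region C is closest to zero.

C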